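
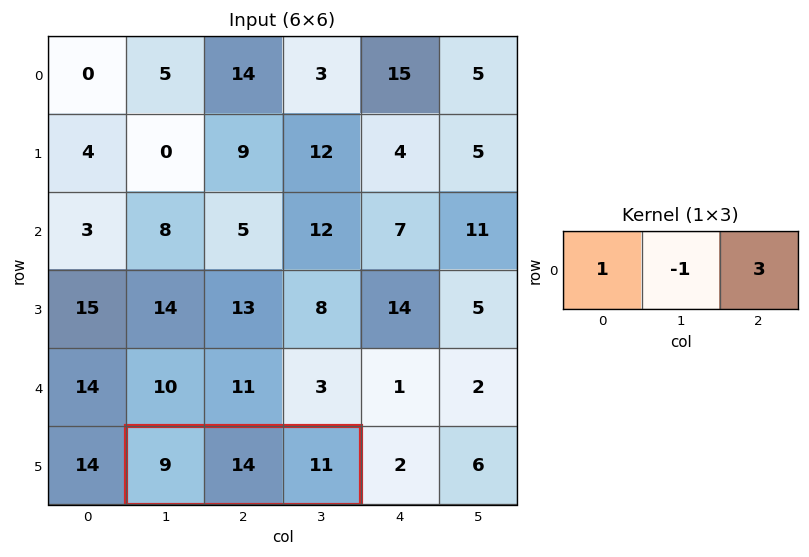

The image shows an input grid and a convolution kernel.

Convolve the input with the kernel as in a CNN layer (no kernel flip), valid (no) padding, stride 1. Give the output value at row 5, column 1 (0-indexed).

The receptive field on the input at this output position is [9 14 11]. Elementwise product with the kernel and sum: 9·1 + 14·-1 + 11·3.

28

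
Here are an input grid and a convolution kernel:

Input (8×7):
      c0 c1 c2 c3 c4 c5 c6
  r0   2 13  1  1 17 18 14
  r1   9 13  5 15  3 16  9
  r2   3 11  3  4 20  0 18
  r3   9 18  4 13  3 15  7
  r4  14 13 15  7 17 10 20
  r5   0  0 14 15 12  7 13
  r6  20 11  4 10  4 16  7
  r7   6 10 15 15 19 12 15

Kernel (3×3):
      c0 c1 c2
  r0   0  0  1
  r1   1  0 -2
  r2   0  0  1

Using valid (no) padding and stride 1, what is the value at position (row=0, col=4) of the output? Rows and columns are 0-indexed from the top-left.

17

The receptive field on the input at this output position is [17 18 14 / 3 16 9 / 20 0 18]. Elementwise product with the kernel and sum: 14·1 + 3·1 + 9·-2 + 18·1.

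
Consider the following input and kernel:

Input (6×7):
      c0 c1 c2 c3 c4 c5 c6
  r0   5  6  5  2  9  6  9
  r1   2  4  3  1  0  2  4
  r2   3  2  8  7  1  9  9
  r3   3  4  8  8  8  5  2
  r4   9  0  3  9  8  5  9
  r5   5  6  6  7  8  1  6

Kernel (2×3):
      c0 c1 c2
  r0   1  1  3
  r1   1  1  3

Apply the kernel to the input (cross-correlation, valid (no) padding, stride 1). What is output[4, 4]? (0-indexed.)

The receptive field on the input at this output position is [8 5 9 / 8 1 6]. Elementwise product with the kernel and sum: 8·1 + 5·1 + 9·3 + 8·1 + 1·1 + 6·3.

67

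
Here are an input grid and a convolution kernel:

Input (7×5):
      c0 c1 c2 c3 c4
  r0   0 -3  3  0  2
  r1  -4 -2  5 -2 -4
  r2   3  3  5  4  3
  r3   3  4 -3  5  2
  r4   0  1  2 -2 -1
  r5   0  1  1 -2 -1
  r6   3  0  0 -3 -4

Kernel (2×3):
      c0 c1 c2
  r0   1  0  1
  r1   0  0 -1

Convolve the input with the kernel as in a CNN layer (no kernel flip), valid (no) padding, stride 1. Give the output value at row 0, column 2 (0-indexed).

The receptive field on the input at this output position is [3 0 2 / 5 -2 -4]. Elementwise product with the kernel and sum: 3·1 + 2·1 + -4·-1.

9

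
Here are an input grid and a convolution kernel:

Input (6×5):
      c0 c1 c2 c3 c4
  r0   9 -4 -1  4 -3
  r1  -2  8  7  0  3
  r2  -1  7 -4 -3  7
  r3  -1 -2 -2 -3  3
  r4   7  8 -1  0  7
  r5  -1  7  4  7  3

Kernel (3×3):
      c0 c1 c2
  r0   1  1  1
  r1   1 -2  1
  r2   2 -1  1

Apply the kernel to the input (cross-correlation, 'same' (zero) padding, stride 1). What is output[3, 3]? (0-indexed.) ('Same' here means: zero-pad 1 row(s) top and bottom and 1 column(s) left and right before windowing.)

12

The receptive field on the zero-padded input at this output position is [-4 -3 7 / -2 -3 3 / -1 0 7]. Elementwise product with the kernel and sum: -4·1 + -3·1 + 7·1 + -2·1 + -3·-2 + 3·1 + -1·2 + 0·-1 + 7·1.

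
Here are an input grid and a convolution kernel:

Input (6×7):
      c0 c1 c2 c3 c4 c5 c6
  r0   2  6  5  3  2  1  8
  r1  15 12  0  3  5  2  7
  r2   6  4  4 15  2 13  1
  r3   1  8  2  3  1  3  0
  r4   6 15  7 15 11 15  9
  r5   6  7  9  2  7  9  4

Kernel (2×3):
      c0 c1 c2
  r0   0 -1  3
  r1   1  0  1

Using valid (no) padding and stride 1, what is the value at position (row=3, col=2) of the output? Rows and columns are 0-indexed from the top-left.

The receptive field on the input at this output position is [2 3 1 / 7 15 11]. Elementwise product with the kernel and sum: 3·-1 + 1·3 + 7·1 + 11·1.

18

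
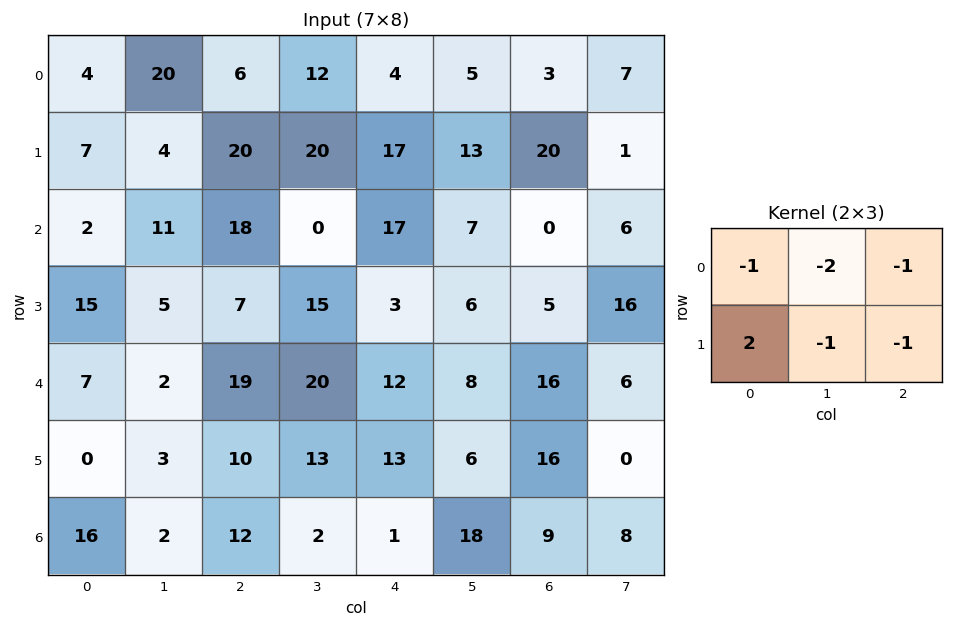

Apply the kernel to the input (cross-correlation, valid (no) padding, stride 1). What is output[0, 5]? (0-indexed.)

The receptive field on the input at this output position is [5 3 7 / 13 20 1]. Elementwise product with the kernel and sum: 5·-1 + 3·-2 + 7·-1 + 13·2 + 20·-1 + 1·-1.

-13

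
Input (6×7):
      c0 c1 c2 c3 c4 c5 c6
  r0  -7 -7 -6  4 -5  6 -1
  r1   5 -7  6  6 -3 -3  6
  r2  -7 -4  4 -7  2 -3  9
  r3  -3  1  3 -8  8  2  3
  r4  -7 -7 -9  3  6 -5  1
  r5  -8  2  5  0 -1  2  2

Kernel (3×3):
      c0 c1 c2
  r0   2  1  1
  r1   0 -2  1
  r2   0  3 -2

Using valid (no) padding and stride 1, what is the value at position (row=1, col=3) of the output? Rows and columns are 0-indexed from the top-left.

The receptive field on the input at this output position is [6 -3 -3 / -7 2 -3 / -8 8 2]. Elementwise product with the kernel and sum: 6·2 + -3·1 + -3·1 + 2·-2 + -3·1 + 8·3 + 2·-2.

19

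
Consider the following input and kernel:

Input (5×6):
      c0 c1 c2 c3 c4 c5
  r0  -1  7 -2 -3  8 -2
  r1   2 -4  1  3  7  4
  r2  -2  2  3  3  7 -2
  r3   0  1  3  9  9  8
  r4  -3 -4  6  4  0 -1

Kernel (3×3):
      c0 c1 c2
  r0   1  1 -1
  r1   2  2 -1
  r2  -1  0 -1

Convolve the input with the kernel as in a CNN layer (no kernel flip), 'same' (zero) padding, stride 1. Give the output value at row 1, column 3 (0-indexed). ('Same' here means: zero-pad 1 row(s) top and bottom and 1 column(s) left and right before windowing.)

-22

The receptive field on the zero-padded input at this output position is [-2 -3 8 / 1 3 7 / 3 3 7]. Elementwise product with the kernel and sum: -2·1 + -3·1 + 8·-1 + 1·2 + 3·2 + 7·-1 + 3·-1 + 7·-1.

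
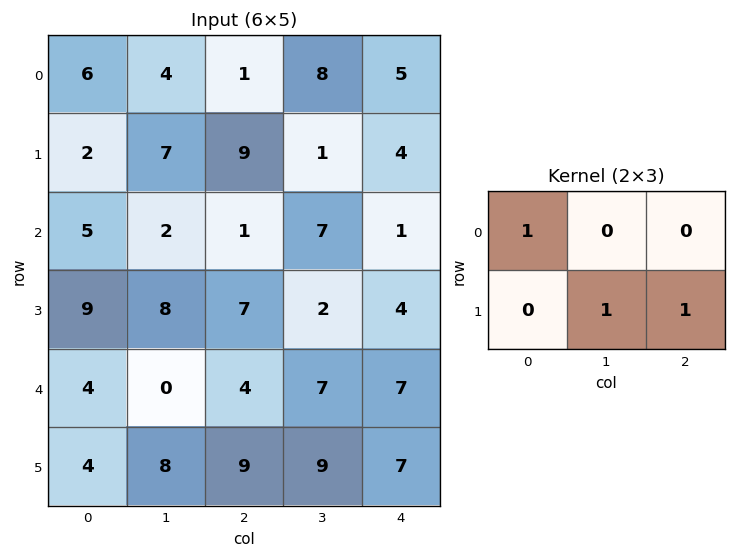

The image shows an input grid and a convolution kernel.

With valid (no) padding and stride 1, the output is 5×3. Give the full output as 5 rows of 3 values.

Output[0,0]: The receptive field on the input at this output position is [6 4 1 / 2 7 9]. Elementwise product with the kernel and sum: 6·1 + 7·1 + 9·1.
Output[0,1]: The receptive field on the input at this output position is [4 1 8 / 7 9 1]. Elementwise product with the kernel and sum: 4·1 + 9·1 + 1·1.

22 14 6
5 15 17
20 11 7
13 19 21
21 18 20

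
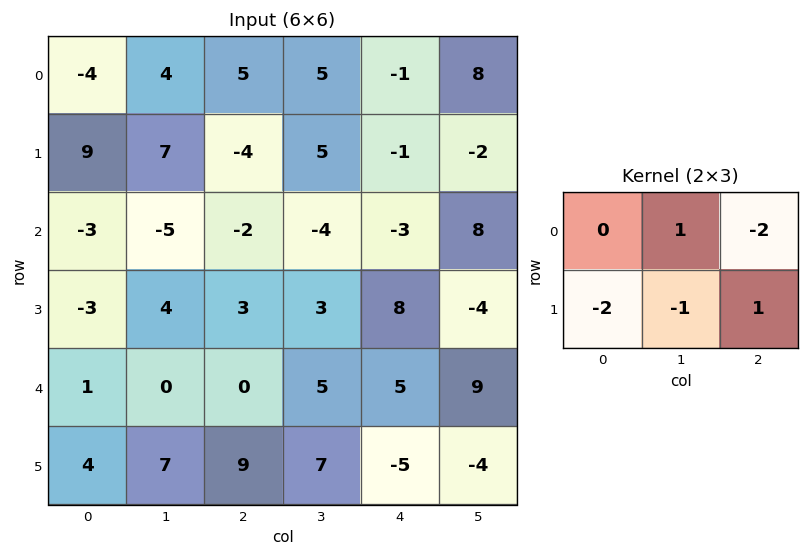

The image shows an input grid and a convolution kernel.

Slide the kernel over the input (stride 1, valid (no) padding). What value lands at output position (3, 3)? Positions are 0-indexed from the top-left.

The receptive field on the input at this output position is [3 8 -4 / 5 5 9]. Elementwise product with the kernel and sum: 8·1 + -4·-2 + 5·-2 + 5·-1 + 9·1.

10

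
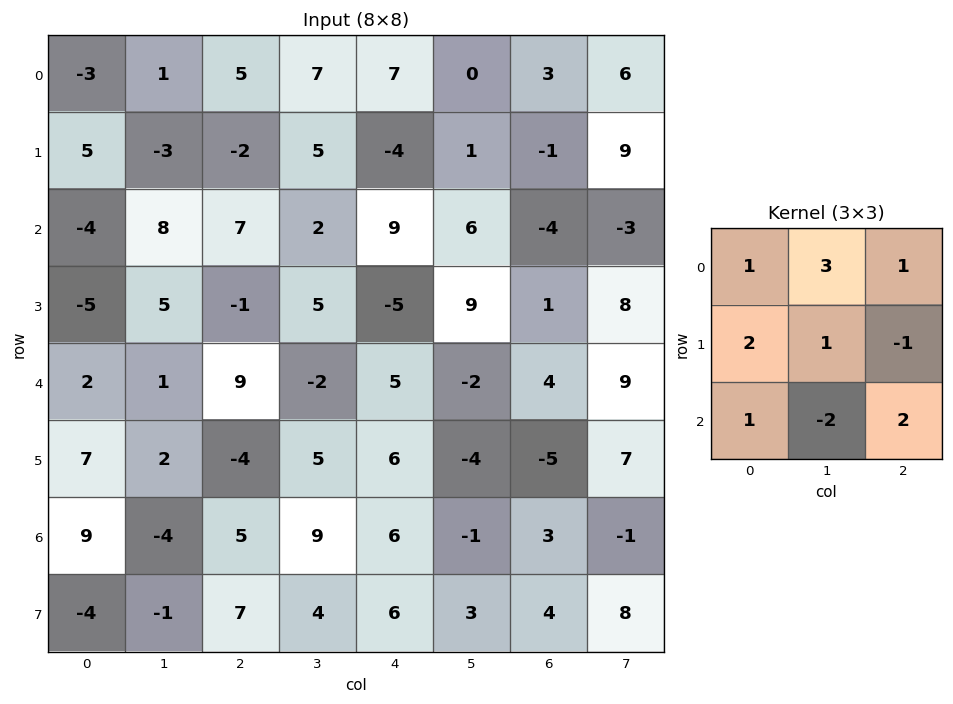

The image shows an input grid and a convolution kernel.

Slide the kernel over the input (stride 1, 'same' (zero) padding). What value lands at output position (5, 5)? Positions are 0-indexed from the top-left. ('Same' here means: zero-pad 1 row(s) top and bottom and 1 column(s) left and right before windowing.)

30

The receptive field on the zero-padded input at this output position is [5 -2 4 / 6 -4 -5 / 6 -1 3]. Elementwise product with the kernel and sum: 5·1 + -2·3 + 4·1 + 6·2 + -4·1 + -5·-1 + 6·1 + -1·-2 + 3·2.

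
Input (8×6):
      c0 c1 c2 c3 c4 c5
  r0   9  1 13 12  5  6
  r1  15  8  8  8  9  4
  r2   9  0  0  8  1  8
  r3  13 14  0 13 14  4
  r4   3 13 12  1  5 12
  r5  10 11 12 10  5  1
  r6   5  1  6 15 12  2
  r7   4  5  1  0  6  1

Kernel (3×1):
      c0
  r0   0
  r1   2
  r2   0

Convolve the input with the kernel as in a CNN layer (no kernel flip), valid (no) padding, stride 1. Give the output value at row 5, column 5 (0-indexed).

The receptive field on the input at this output position is [1 / 2 / 1]. Elementwise product with the kernel and sum: 2·2.

4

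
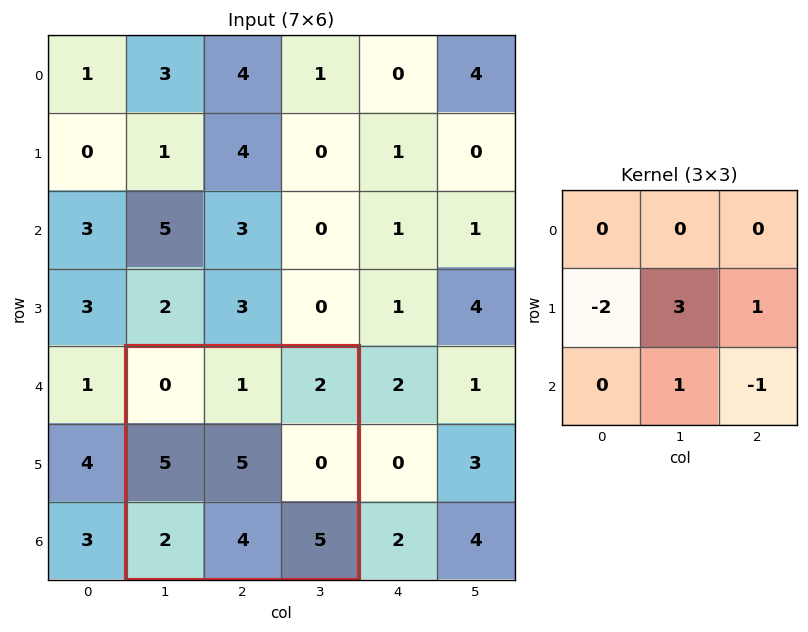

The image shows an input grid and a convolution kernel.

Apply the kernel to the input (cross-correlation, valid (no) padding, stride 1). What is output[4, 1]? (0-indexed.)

4

The receptive field on the input at this output position is [0 1 2 / 5 5 0 / 2 4 5]. Elementwise product with the kernel and sum: 5·-2 + 5·3 + 0·1 + 4·1 + 5·-1.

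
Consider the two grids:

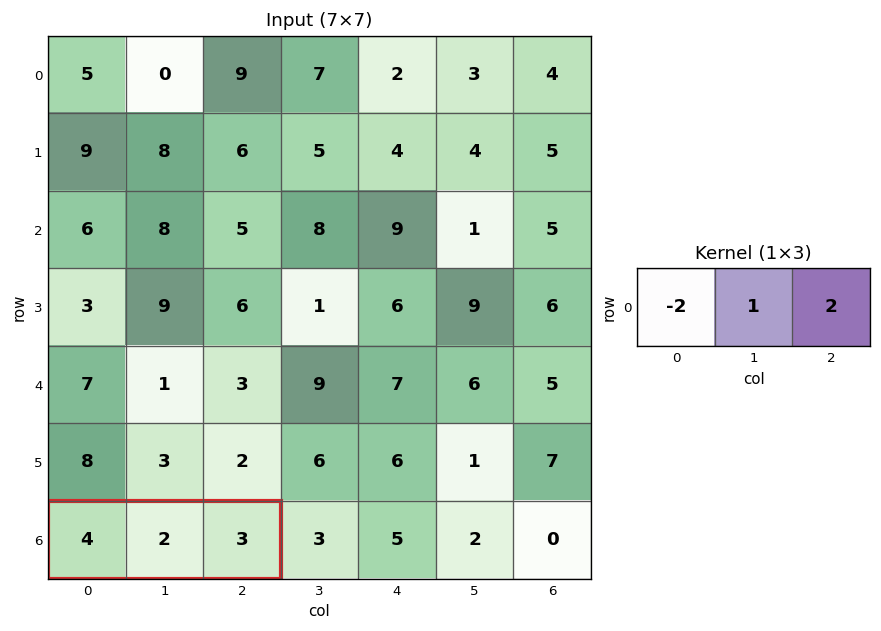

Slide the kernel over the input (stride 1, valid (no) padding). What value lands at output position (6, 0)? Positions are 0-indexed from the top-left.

0

The receptive field on the input at this output position is [4 2 3]. Elementwise product with the kernel and sum: 4·-2 + 2·1 + 3·2.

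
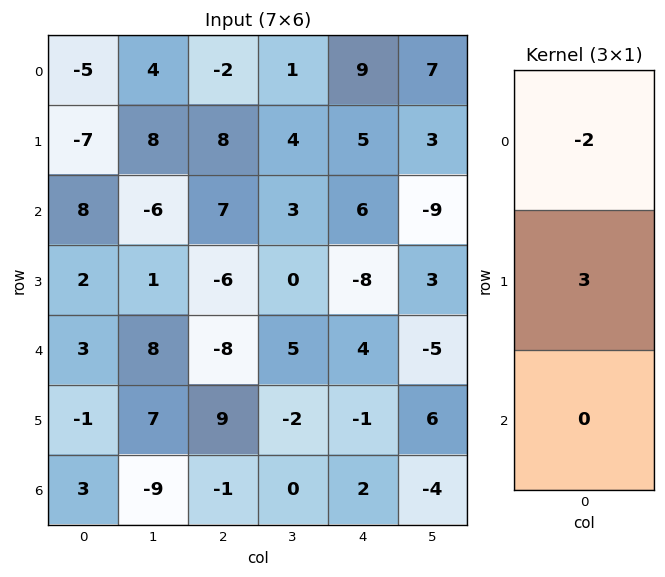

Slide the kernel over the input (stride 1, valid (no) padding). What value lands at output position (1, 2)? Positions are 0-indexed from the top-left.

5

The receptive field on the input at this output position is [8 / 7 / -6]. Elementwise product with the kernel and sum: 8·-2 + 7·3.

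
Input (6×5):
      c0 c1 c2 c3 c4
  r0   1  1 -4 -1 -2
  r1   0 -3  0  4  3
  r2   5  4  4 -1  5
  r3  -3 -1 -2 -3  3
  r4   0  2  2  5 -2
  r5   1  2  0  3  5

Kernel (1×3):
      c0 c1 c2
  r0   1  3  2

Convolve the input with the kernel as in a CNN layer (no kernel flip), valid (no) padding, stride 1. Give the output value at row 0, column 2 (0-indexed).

-11

The receptive field on the input at this output position is [-4 -1 -2]. Elementwise product with the kernel and sum: -4·1 + -1·3 + -2·2.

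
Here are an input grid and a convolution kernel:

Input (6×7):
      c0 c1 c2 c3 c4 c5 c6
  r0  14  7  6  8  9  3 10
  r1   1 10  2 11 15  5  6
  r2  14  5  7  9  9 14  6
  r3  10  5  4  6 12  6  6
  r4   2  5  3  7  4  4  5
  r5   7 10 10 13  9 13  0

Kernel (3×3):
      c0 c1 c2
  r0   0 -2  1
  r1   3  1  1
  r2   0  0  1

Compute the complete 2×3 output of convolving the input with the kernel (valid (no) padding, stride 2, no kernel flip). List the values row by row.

Output[0,0]: The receptive field on the input at this output position is [14 7 6 / 1 10 2 / 14 5 7]. Elementwise product with the kernel and sum: 7·-2 + 6·1 + 1·3 + 10·1 + 2·1 + 7·1.

14 34 66
39 25 31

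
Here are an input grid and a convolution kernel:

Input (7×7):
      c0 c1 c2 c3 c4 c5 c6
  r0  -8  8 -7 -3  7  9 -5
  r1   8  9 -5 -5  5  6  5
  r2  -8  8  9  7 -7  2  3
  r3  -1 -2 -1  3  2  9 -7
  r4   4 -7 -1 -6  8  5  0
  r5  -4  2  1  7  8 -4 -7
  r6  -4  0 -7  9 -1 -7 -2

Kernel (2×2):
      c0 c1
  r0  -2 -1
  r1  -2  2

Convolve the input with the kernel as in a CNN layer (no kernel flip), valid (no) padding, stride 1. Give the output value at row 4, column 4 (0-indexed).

-45

The receptive field on the input at this output position is [8 5 / 8 -4]. Elementwise product with the kernel and sum: 8·-2 + 5·-1 + 8·-2 + -4·2.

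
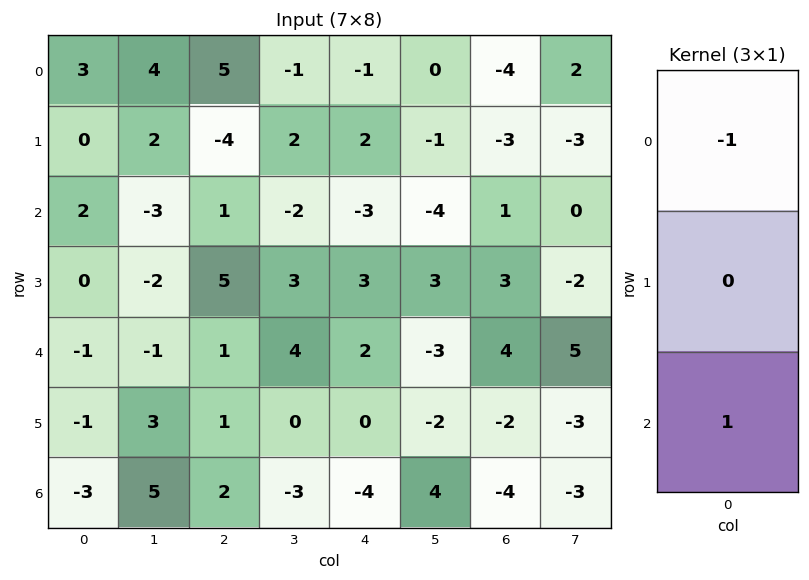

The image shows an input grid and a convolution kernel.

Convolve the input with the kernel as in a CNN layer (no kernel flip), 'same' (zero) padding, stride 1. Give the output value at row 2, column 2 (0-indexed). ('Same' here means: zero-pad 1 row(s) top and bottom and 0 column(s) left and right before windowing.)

9

The receptive field on the zero-padded input at this output position is [-4 / 1 / 5]. Elementwise product with the kernel and sum: -4·-1 + 5·1.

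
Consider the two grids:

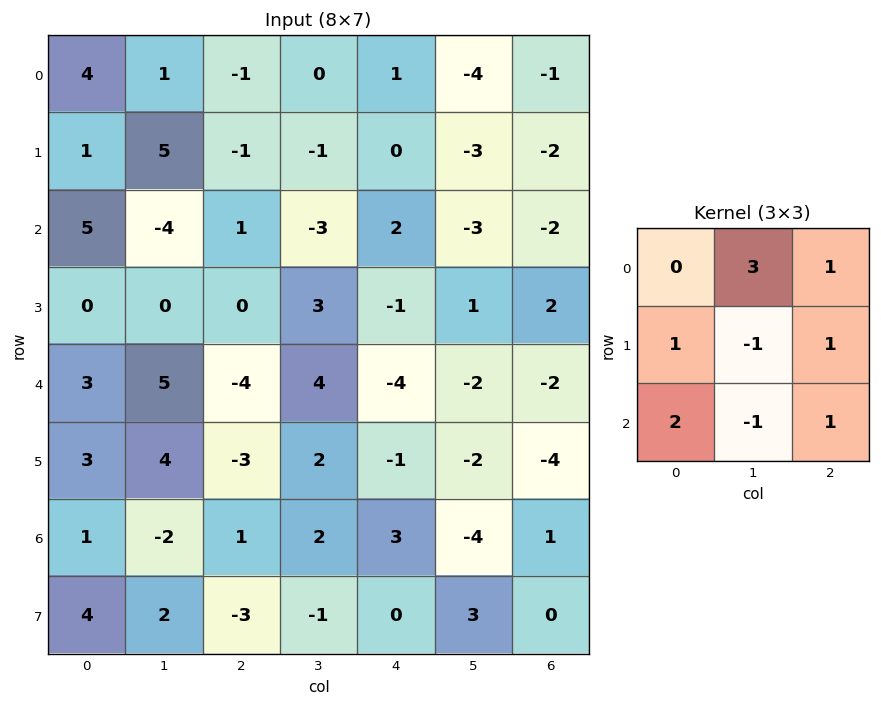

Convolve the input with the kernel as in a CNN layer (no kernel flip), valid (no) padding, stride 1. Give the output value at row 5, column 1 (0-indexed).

-2

The receptive field on the input at this output position is [4 -3 2 / -2 1 2 / 2 -3 -1]. Elementwise product with the kernel and sum: -3·3 + 2·1 + -2·1 + 1·-1 + 2·1 + 2·2 + -3·-1 + -1·1.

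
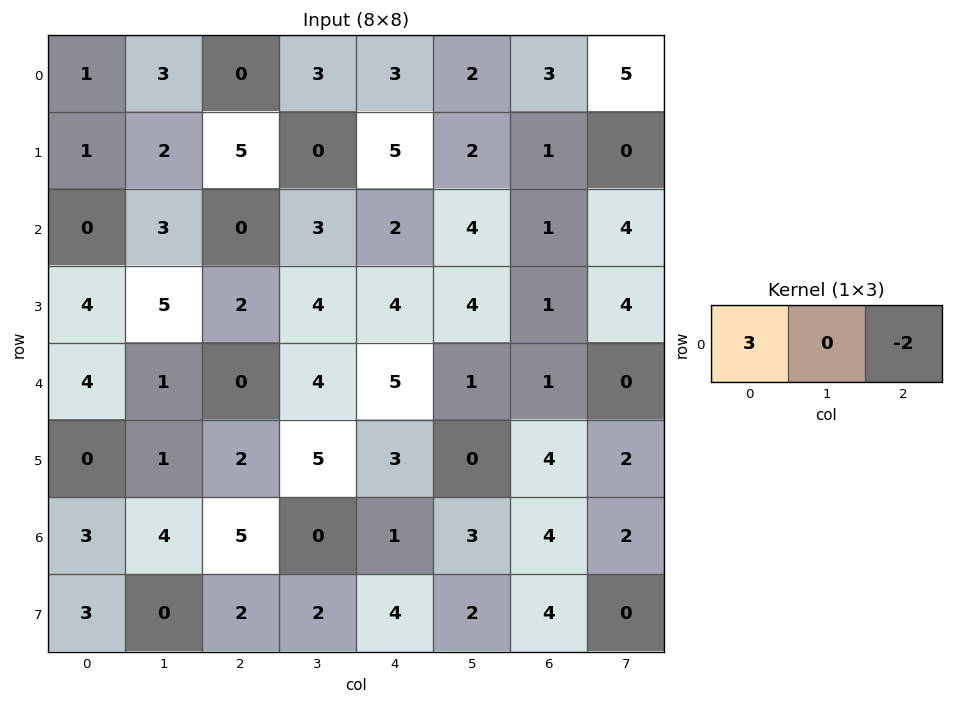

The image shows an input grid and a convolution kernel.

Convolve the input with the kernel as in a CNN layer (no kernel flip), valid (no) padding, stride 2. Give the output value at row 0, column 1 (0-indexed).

The receptive field on the input at this output position is [0 3 3]. Elementwise product with the kernel and sum: 0·3 + 3·-2.

-6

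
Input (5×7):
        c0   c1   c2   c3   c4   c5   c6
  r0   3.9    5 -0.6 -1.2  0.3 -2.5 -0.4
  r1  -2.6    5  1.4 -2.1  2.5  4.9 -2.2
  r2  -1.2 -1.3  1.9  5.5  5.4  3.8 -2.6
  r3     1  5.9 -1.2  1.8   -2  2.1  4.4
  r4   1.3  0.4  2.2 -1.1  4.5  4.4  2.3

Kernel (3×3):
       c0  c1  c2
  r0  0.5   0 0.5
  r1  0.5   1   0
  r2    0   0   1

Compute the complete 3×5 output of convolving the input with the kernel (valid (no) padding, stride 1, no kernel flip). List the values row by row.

Output[0,0]: The receptive field on the input at this output position is [3.9 5 -0.6 / -2.6 5 1.4 / -1.2 -1.3 1.9]. Elementwise product with the kernel and sum: 3.9·0.5 + -0.6·0.5 + -2.6·0.5 + 5·1 + 1.9·1.

7.25 11.3 3.85 3.4 3.5
-3.7 4.5 6.4 11.65 11.05
8.95 2.75 9.35 7.95 4.8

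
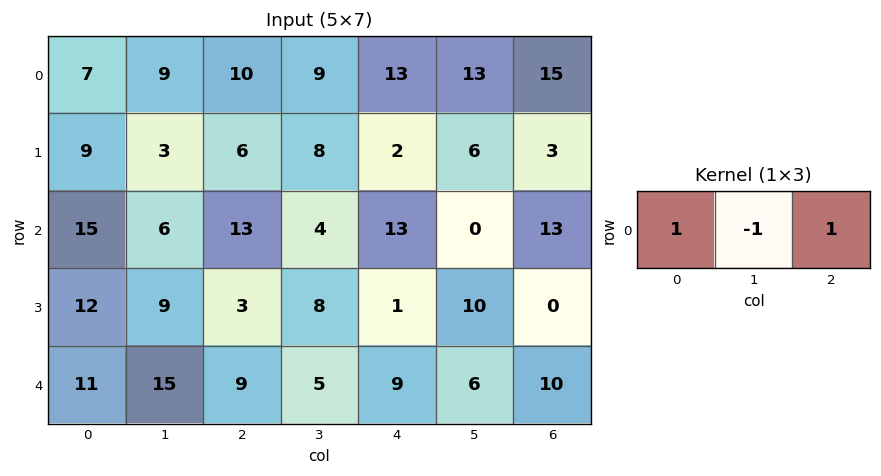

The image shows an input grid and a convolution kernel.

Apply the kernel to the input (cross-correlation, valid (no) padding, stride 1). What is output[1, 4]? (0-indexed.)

The receptive field on the input at this output position is [2 6 3]. Elementwise product with the kernel and sum: 2·1 + 6·-1 + 3·1.

-1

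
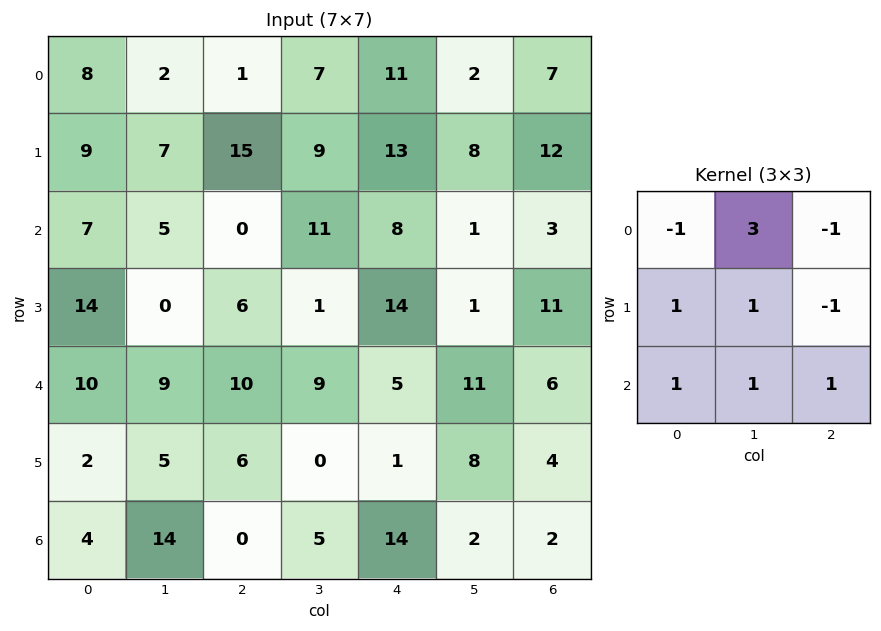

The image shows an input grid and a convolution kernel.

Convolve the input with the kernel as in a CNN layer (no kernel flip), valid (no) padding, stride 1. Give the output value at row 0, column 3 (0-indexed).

58

The receptive field on the input at this output position is [7 11 2 / 9 13 8 / 11 8 1]. Elementwise product with the kernel and sum: 7·-1 + 11·3 + 2·-1 + 9·1 + 13·1 + 8·-1 + 11·1 + 8·1 + 1·1.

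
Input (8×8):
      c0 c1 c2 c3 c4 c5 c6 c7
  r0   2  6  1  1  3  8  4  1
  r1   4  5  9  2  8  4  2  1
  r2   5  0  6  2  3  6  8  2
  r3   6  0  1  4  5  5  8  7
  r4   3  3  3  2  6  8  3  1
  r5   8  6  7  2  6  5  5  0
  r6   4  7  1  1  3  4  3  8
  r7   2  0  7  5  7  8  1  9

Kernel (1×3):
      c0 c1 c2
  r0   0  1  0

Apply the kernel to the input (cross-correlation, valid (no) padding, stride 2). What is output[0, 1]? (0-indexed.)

The receptive field on the input at this output position is [1 1 3]. Elementwise product with the kernel and sum: 1·1.

1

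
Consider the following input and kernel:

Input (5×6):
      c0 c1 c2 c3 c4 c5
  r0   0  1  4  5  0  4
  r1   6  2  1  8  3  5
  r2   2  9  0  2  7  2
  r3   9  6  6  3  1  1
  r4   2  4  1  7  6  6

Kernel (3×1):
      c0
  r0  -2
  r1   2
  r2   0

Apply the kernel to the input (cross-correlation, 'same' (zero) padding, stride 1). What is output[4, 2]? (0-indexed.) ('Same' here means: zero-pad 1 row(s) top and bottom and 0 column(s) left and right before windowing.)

-10

The receptive field on the zero-padded input at this output position is [6 / 1 / 0]. Elementwise product with the kernel and sum: 6·-2 + 1·2.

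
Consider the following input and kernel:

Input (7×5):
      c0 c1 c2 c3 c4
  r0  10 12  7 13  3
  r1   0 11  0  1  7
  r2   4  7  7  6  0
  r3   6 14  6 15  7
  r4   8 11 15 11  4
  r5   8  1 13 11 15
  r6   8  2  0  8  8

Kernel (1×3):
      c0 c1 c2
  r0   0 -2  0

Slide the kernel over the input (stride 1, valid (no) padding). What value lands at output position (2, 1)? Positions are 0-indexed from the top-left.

-14

The receptive field on the input at this output position is [7 7 6]. Elementwise product with the kernel and sum: 7·-2.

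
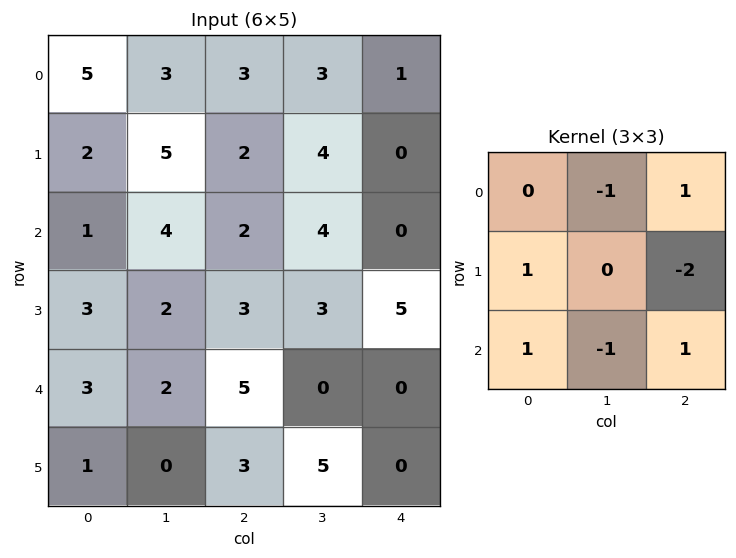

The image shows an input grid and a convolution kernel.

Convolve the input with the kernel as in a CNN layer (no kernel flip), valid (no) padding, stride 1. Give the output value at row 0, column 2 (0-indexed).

-2

The receptive field on the input at this output position is [3 3 1 / 2 4 0 / 2 4 0]. Elementwise product with the kernel and sum: 3·-1 + 1·1 + 2·1 + 0·-2 + 2·1 + 4·-1 + 0·1.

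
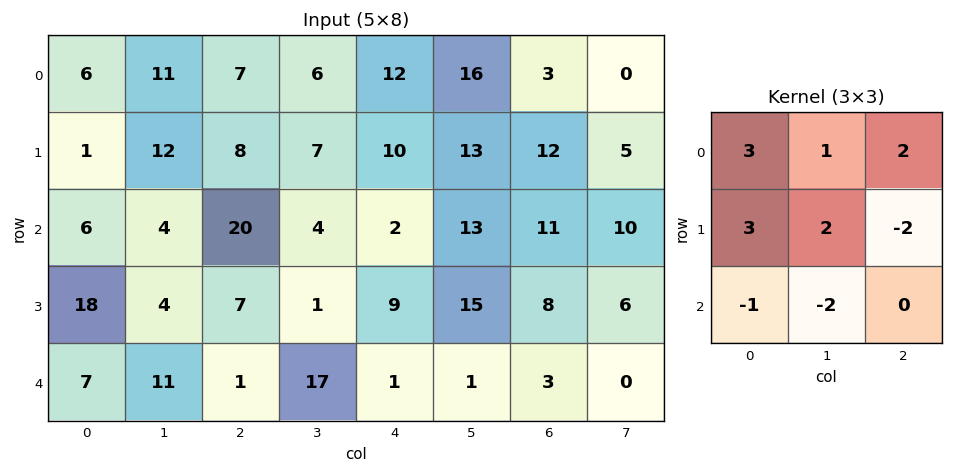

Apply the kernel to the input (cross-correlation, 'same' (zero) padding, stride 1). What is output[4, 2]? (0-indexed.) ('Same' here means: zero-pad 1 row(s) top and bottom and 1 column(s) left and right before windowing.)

The receptive field on the zero-padded input at this output position is [4 7 1 / 11 1 17 / 0 0 0]. Elementwise product with the kernel and sum: 4·3 + 7·1 + 1·2 + 11·3 + 1·2 + 17·-2 + 0·-1 + 0·-2.

22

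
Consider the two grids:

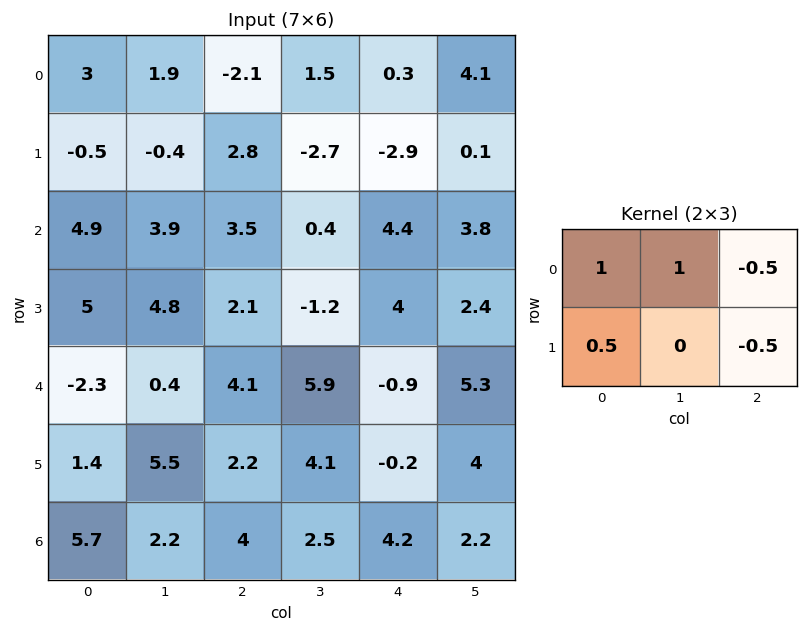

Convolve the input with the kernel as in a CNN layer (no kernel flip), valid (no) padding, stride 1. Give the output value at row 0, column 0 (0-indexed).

4.3

The receptive field on the input at this output position is [3 1.9 -2.1 / -0.5 -0.4 2.8]. Elementwise product with the kernel and sum: 3·1 + 1.9·1 + -2.1·-0.5 + -0.5·0.5 + 2.8·-0.5.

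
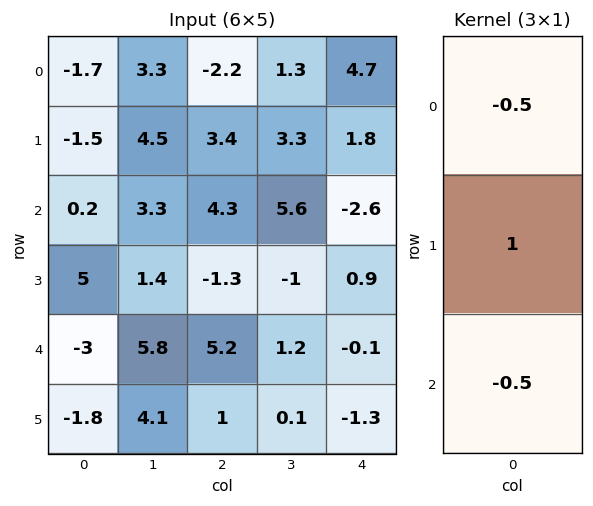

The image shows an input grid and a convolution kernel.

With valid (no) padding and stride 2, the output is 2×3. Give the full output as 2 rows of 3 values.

-0.75 2.35 0.75
6.4 -6.05 2.25

Output[0,0]: The receptive field on the input at this output position is [-1.7 / -1.5 / 0.2]. Elementwise product with the kernel and sum: -1.7·-0.5 + -1.5·1 + 0.2·-0.5.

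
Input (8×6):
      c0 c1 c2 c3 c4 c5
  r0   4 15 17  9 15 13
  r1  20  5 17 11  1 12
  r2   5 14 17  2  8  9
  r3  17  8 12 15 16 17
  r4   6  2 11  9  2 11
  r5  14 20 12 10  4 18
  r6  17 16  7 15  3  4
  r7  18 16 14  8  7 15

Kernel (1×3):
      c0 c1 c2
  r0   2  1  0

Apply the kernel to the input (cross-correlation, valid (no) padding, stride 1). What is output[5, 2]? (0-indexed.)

The receptive field on the input at this output position is [12 10 4]. Elementwise product with the kernel and sum: 12·2 + 10·1.

34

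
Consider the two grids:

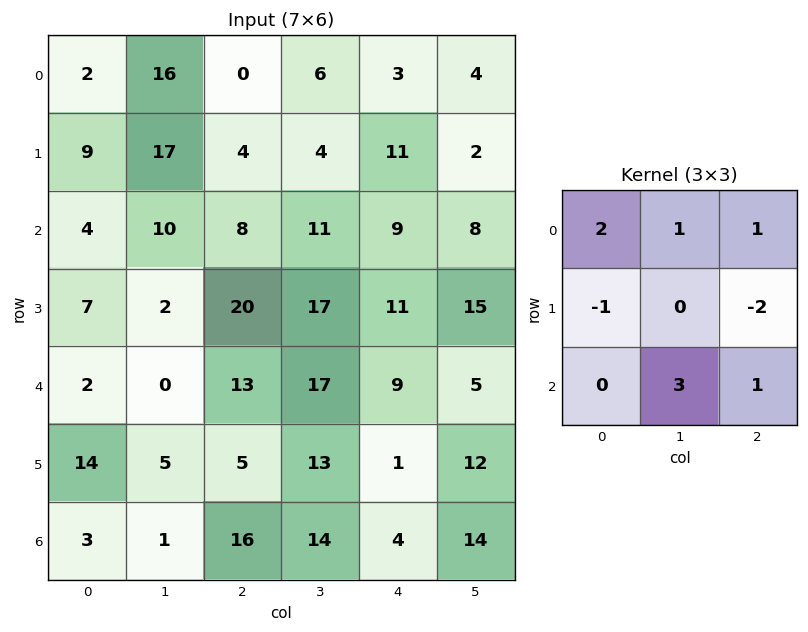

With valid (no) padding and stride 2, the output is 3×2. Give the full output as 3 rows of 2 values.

Output[0,0]: The receptive field on the input at this output position is [2 16 0 / 9 17 4 / 4 10 8]. Elementwise product with the kernel and sum: 2·2 + 16·1 + 0·1 + 9·-1 + 4·-2 + 10·3 + 8·1.
Output[0,1]: The receptive field on the input at this output position is [0 6 3 / 4 4 11 / 8 11 9]. Elementwise product with the kernel and sum: 0·2 + 6·1 + 3·1 + 4·-1 + 11·-2 + 11·3 + 9·1.

41 25
-8 54
12 91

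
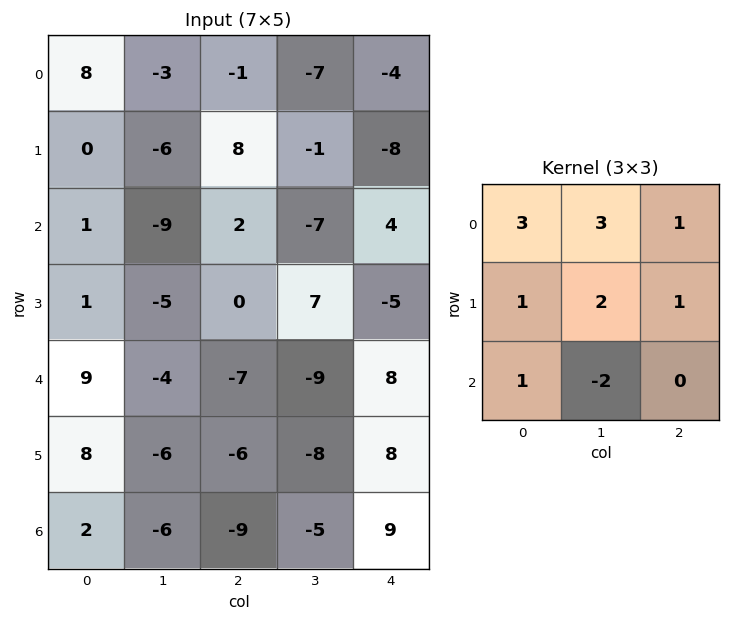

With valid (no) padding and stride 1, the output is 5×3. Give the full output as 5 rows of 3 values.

29 -23 -14
-14 -12 -9
-14 -16 9
2 -29 9
12 -56 -53

Output[0,0]: The receptive field on the input at this output position is [8 -3 -1 / 0 -6 8 / 1 -9 2]. Elementwise product with the kernel and sum: 8·3 + -3·3 + -1·1 + 0·1 + -6·2 + 8·1 + 1·1 + -9·-2.
Output[0,1]: The receptive field on the input at this output position is [-3 -1 -7 / -6 8 -1 / -9 2 -7]. Elementwise product with the kernel and sum: -3·3 + -1·3 + -7·1 + -6·1 + 8·2 + -1·1 + -9·1 + 2·-2.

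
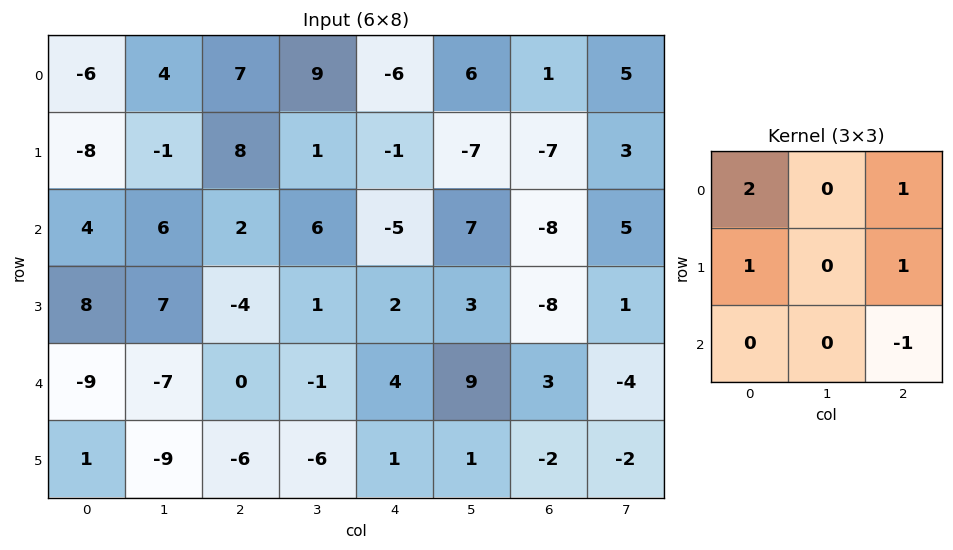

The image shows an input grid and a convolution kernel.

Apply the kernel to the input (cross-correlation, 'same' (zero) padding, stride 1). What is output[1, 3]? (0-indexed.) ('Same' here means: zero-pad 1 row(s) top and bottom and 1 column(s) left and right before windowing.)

The receptive field on the zero-padded input at this output position is [7 9 -6 / 8 1 -1 / 2 6 -5]. Elementwise product with the kernel and sum: 7·2 + -6·1 + 8·1 + -1·1 + -5·-1.

20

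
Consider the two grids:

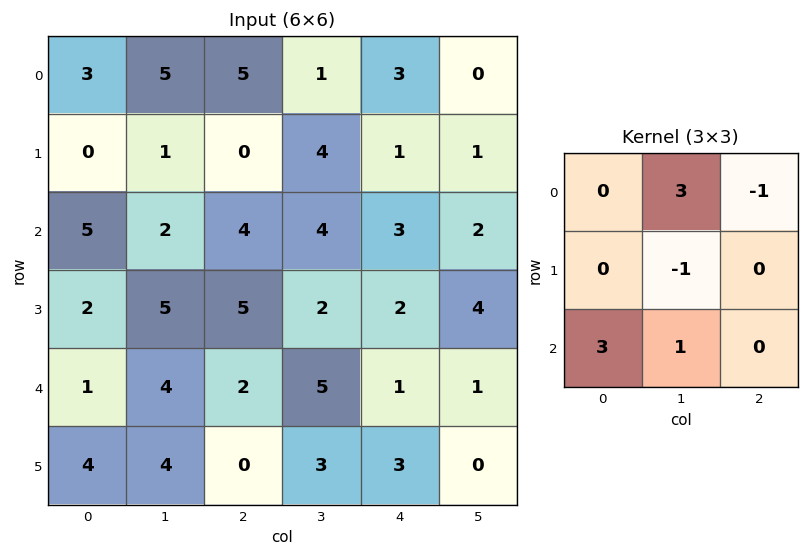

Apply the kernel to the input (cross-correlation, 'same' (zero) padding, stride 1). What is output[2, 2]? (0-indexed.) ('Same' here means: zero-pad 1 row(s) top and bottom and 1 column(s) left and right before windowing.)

The receptive field on the zero-padded input at this output position is [1 0 4 / 2 4 4 / 5 5 2]. Elementwise product with the kernel and sum: 0·3 + 4·-1 + 4·-1 + 5·3 + 5·1.

12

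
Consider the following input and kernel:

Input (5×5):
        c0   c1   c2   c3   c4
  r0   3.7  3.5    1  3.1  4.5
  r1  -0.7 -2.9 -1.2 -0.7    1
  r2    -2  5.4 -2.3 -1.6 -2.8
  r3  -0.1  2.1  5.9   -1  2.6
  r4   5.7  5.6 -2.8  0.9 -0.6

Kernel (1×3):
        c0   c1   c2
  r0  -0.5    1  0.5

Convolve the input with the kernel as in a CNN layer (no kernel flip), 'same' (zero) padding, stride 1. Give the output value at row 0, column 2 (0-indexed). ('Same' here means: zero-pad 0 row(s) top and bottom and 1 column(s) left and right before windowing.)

The receptive field on the zero-padded input at this output position is [3.5 1 3.1]. Elementwise product with the kernel and sum: 3.5·-0.5 + 1·1 + 3.1·0.5.

0.8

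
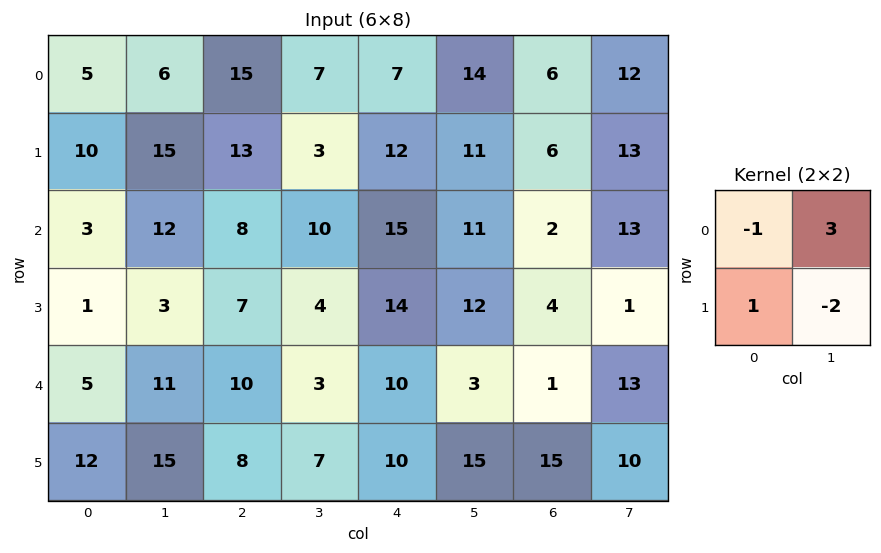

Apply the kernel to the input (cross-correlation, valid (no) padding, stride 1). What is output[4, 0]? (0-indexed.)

10

The receptive field on the input at this output position is [5 11 / 12 15]. Elementwise product with the kernel and sum: 5·-1 + 11·3 + 12·1 + 15·-2.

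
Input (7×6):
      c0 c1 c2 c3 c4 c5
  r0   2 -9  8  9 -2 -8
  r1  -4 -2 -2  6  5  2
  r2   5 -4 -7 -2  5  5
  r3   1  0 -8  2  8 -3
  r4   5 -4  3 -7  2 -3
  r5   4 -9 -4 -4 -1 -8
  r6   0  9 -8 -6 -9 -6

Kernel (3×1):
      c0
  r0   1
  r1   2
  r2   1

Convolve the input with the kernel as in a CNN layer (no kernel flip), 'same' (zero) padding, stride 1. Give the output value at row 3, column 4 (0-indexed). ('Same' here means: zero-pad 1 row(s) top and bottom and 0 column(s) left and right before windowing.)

23

The receptive field on the zero-padded input at this output position is [5 / 8 / 2]. Elementwise product with the kernel and sum: 5·1 + 8·2 + 2·1.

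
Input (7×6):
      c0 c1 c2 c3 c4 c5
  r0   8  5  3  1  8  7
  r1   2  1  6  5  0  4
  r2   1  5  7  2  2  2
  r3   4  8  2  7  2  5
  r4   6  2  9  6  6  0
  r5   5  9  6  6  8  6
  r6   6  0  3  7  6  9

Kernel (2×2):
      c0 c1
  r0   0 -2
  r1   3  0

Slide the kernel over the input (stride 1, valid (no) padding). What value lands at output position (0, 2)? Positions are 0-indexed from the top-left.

The receptive field on the input at this output position is [3 1 / 6 5]. Elementwise product with the kernel and sum: 1·-2 + 6·3.

16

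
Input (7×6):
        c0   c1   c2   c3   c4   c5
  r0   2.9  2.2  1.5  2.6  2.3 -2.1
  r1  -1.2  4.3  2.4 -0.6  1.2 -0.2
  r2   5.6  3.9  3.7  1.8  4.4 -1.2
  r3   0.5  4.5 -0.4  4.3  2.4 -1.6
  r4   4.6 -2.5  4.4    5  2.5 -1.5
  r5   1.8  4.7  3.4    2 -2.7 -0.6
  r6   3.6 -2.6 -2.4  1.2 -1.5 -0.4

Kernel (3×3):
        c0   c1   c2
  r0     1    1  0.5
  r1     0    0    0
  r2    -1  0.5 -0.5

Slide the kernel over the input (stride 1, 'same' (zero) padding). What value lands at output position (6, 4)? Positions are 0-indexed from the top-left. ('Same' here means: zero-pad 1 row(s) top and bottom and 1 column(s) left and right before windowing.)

The receptive field on the zero-padded input at this output position is [2 -2.7 -0.6 / 1.2 -1.5 -0.4 / 0 0 0]. Elementwise product with the kernel and sum: 2·1 + -2.7·1 + -0.6·0.5 + 0·-1 + 0·0.5 + 0·-0.5.

-1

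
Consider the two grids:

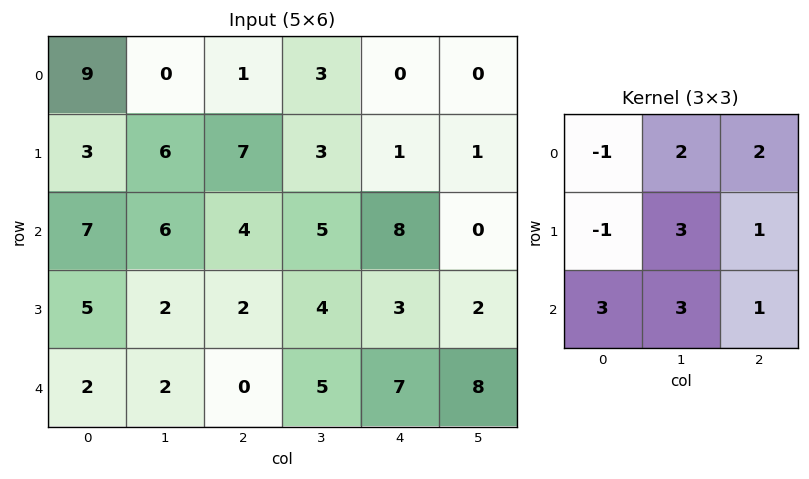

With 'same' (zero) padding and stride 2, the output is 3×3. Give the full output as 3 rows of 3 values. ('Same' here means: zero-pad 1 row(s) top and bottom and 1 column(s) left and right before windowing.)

Output[0,0]: The receptive field on the zero-padded input at this output position is [0 0 0 / 0 9 0 / 0 3 6]. Elementwise product with the kernel and sum: 0·-1 + 0·2 + 0·2 + 0·-1 + 9·3 + 0·1 + 0·3 + 3·3 + 6·1.
Output[0,1]: The receptive field on the zero-padded input at this output position is [0 0 0 / 0 1 3 / 6 7 3]. Elementwise product with the kernel and sum: 0·-1 + 0·2 + 0·2 + 0·-1 + 1·3 + 3·1 + 6·3 + 7·3 + 3·1.

42 48 10
62 41 43
22 13 30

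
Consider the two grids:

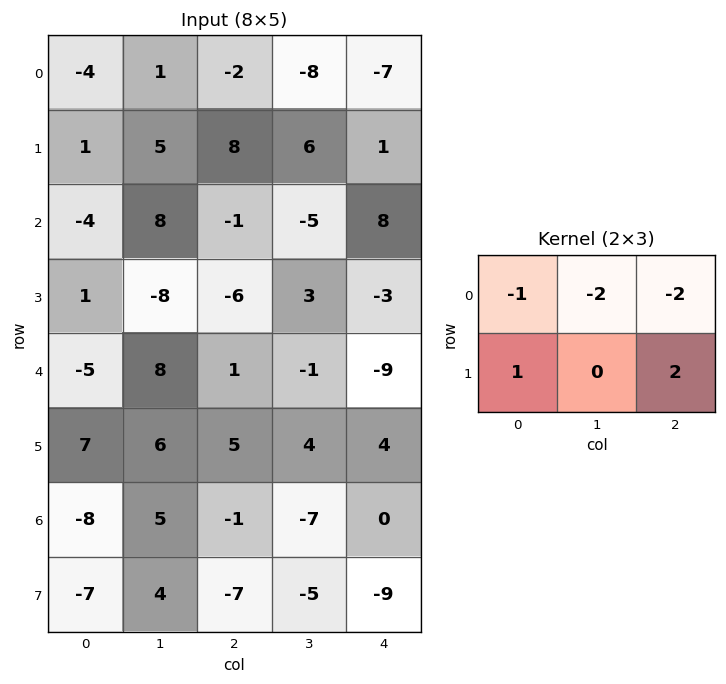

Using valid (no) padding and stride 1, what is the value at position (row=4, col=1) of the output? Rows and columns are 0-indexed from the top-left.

The receptive field on the input at this output position is [8 1 -1 / 6 5 4]. Elementwise product with the kernel and sum: 8·-1 + 1·-2 + -1·-2 + 6·1 + 4·2.

6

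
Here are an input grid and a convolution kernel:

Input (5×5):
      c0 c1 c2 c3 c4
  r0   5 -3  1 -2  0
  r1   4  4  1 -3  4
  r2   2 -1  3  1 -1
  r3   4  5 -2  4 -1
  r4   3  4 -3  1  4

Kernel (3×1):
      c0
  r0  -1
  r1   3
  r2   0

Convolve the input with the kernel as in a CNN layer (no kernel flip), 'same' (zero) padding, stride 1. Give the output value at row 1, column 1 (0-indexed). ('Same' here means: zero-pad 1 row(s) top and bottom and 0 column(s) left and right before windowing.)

15

The receptive field on the zero-padded input at this output position is [-3 / 4 / -1]. Elementwise product with the kernel and sum: -3·-1 + 4·3.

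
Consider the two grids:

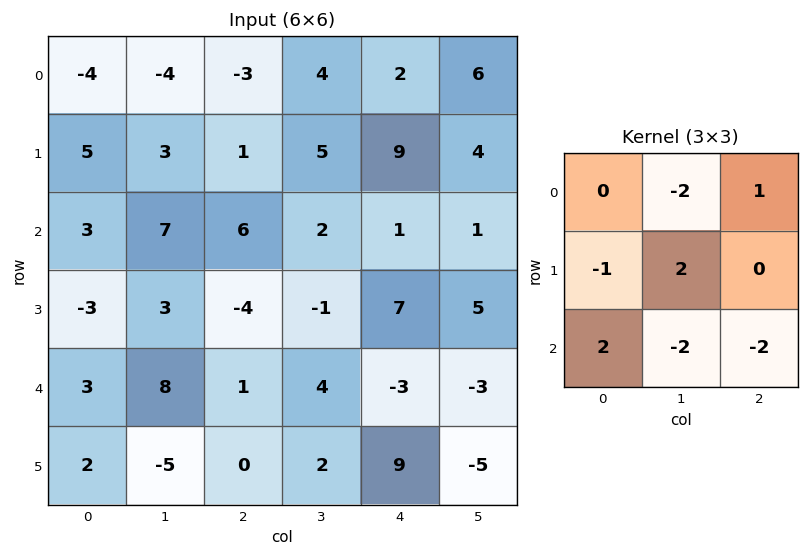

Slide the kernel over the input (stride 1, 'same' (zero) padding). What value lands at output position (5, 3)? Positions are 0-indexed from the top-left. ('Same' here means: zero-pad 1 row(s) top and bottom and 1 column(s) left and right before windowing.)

-7

The receptive field on the zero-padded input at this output position is [1 4 -3 / 0 2 9 / 0 0 0]. Elementwise product with the kernel and sum: 4·-2 + -3·1 + 0·-1 + 2·2 + 0·2 + 0·-2 + 0·-2.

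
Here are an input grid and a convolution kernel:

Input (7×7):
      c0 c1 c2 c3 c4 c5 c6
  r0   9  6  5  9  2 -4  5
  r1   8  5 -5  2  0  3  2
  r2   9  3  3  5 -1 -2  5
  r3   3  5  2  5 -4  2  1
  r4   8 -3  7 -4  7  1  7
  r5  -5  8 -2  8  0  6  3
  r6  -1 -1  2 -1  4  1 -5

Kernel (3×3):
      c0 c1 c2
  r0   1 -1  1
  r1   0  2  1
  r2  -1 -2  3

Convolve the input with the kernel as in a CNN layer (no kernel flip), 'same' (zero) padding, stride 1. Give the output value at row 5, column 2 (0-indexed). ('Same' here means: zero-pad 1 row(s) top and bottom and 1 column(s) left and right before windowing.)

-16

The receptive field on the zero-padded input at this output position is [-3 7 -4 / 8 -2 8 / -1 2 -1]. Elementwise product with the kernel and sum: -3·1 + 7·-1 + -4·1 + -2·2 + 8·1 + -1·-1 + 2·-2 + -1·3.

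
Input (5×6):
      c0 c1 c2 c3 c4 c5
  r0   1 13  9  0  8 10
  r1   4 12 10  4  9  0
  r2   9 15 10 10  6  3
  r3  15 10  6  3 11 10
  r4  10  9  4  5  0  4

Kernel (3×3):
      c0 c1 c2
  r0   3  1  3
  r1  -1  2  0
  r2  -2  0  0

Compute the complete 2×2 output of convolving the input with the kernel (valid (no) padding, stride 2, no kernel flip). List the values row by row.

45 29
57 50

Output[0,0]: The receptive field on the input at this output position is [1 13 9 / 4 12 10 / 9 15 10]. Elementwise product with the kernel and sum: 1·3 + 13·1 + 9·3 + 4·-1 + 12·2 + 9·-2.
Output[0,1]: The receptive field on the input at this output position is [9 0 8 / 10 4 9 / 10 10 6]. Elementwise product with the kernel and sum: 9·3 + 0·1 + 8·3 + 10·-1 + 4·2 + 10·-2.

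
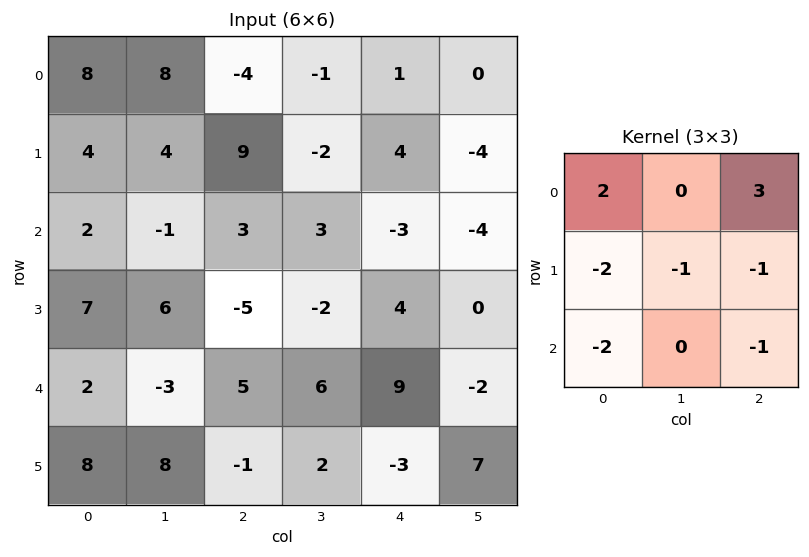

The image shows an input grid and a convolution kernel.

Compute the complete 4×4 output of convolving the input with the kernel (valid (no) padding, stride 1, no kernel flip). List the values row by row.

-24 -3 -28 0
20 -12 30 -11
-11 2 -14 -16
-22 -17 -18 -34

Output[0,0]: The receptive field on the input at this output position is [8 8 -4 / 4 4 9 / 2 -1 3]. Elementwise product with the kernel and sum: 8·2 + -4·3 + 4·-2 + 4·-1 + 9·-1 + 2·-2 + 3·-1.
Output[0,1]: The receptive field on the input at this output position is [8 -4 -1 / 4 9 -2 / -1 3 3]. Elementwise product with the kernel and sum: 8·2 + -1·3 + 4·-2 + 9·-1 + -2·-1 + -1·-2 + 3·-1.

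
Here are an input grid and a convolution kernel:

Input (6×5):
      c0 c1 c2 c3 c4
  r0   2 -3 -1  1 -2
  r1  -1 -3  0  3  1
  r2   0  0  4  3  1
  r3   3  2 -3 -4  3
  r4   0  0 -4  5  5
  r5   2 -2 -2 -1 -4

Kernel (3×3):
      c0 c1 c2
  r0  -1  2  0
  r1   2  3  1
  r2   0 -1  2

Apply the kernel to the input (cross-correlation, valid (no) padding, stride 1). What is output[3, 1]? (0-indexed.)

-15

The receptive field on the input at this output position is [2 -3 -4 / 0 -4 5 / -2 -2 -1]. Elementwise product with the kernel and sum: 2·-1 + -3·2 + 0·2 + -4·3 + 5·1 + -2·-1 + -1·2.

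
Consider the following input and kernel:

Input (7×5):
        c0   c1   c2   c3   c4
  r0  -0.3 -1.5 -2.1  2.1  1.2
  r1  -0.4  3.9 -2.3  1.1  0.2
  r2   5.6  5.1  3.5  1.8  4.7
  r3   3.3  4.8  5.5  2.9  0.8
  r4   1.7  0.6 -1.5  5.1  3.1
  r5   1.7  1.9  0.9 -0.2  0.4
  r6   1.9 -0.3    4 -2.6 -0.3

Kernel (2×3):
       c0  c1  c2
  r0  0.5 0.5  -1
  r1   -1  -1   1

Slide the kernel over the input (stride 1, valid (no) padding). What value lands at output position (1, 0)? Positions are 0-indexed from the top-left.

-3.15

The receptive field on the input at this output position is [-0.4 3.9 -2.3 / 5.6 5.1 3.5]. Elementwise product with the kernel and sum: -0.4·0.5 + 3.9·0.5 + -2.3·-1 + 5.6·-1 + 5.1·-1 + 3.5·1.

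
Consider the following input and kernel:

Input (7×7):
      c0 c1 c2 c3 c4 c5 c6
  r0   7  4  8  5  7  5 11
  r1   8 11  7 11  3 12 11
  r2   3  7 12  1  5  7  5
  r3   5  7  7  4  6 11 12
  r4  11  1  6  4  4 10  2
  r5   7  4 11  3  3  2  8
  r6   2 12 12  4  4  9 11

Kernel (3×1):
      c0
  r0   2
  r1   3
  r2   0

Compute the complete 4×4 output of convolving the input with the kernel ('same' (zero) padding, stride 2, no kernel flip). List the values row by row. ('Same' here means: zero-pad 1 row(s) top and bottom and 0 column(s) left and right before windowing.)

21 24 21 33
25 50 21 37
43 32 24 30
20 58 18 49

Output[0,0]: The receptive field on the zero-padded input at this output position is [0 / 7 / 8]. Elementwise product with the kernel and sum: 0·2 + 7·3.
Output[0,1]: The receptive field on the zero-padded input at this output position is [0 / 8 / 7]. Elementwise product with the kernel and sum: 0·2 + 8·3.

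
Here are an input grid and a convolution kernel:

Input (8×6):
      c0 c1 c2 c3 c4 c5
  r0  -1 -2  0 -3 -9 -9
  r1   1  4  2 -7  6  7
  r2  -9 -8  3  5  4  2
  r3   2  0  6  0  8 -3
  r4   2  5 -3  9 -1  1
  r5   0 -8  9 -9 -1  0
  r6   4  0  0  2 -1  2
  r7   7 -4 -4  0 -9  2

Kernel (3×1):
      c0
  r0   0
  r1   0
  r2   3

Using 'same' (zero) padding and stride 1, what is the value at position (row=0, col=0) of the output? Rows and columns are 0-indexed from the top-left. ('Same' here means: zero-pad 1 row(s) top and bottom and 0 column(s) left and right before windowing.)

The receptive field on the zero-padded input at this output position is [0 / -1 / 1]. Elementwise product with the kernel and sum: 1·3.

3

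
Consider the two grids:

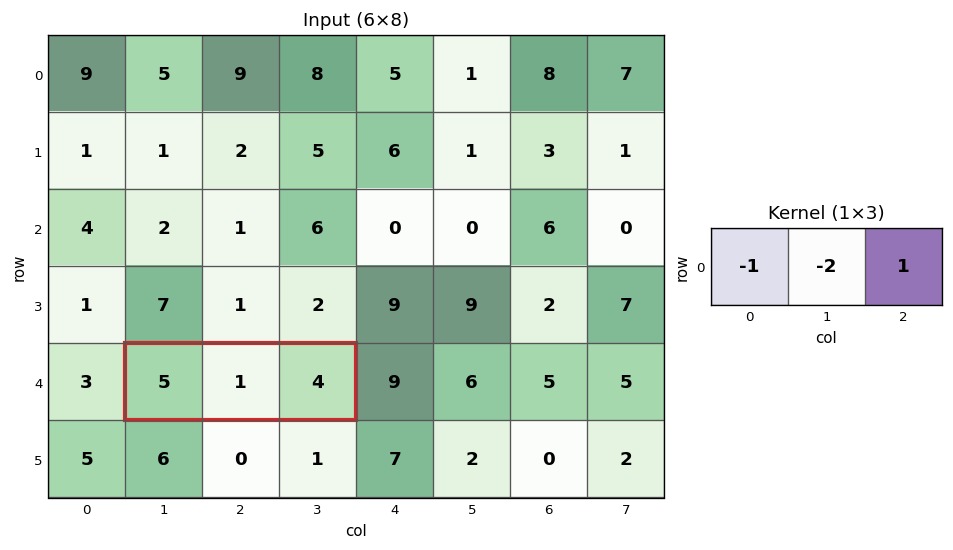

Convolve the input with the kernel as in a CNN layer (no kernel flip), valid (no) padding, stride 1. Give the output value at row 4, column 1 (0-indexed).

The receptive field on the input at this output position is [5 1 4]. Elementwise product with the kernel and sum: 5·-1 + 1·-2 + 4·1.

-3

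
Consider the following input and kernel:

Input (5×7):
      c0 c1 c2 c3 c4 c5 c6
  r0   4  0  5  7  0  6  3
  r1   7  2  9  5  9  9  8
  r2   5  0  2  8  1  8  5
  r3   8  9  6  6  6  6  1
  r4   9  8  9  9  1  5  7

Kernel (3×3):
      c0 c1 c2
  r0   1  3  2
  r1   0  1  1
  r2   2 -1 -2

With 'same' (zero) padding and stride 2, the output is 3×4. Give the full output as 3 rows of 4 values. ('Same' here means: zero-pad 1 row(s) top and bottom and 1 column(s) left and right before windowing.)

Output[0,0]: The receptive field on the zero-padded input at this output position is [0 0 0 / 0 4 0 / 0 7 2]. Elementwise product with the kernel and sum: 0·1 + 0·3 + 0·2 + 4·1 + 0·1 + 0·2 + 7·-1 + 2·-2.
Output[0,1]: The receptive field on the zero-padded input at this output position is [0 0 0 / 0 5 7 / 2 9 5]. Elementwise product with the kernel and sum: 0·1 + 0·3 + 0·2 + 5·1 + 7·1 + 2·2 + 9·-1 + 5·-2.

-7 -3 -11 13
4 49 53 49
59 57 42 16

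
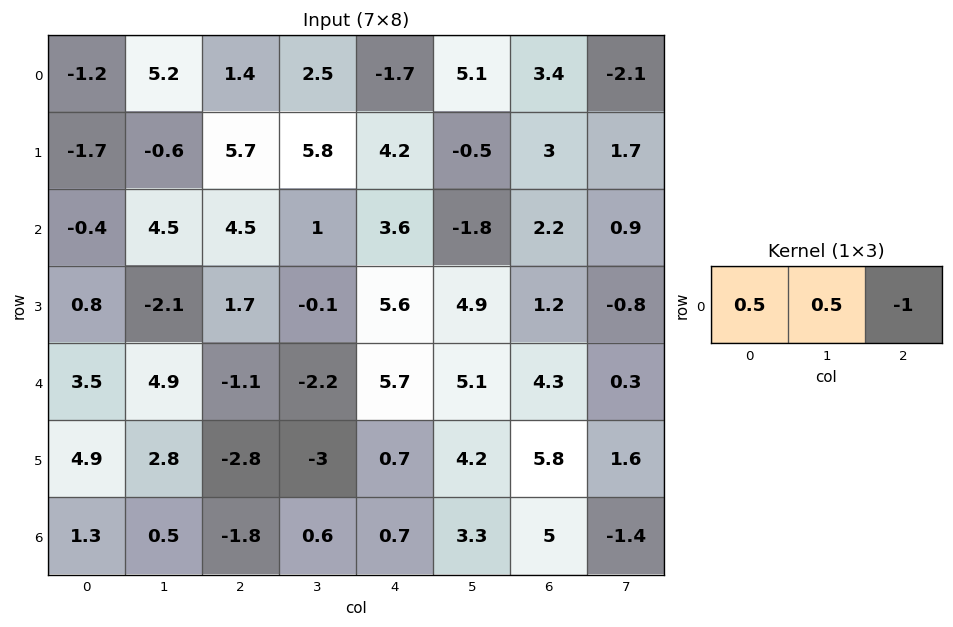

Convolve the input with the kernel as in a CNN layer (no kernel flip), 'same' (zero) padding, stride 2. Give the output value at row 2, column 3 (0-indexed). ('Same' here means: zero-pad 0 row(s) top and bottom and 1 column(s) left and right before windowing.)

The receptive field on the zero-padded input at this output position is [5.1 4.3 0.3]. Elementwise product with the kernel and sum: 5.1·0.5 + 4.3·0.5 + 0.3·-1.

4.4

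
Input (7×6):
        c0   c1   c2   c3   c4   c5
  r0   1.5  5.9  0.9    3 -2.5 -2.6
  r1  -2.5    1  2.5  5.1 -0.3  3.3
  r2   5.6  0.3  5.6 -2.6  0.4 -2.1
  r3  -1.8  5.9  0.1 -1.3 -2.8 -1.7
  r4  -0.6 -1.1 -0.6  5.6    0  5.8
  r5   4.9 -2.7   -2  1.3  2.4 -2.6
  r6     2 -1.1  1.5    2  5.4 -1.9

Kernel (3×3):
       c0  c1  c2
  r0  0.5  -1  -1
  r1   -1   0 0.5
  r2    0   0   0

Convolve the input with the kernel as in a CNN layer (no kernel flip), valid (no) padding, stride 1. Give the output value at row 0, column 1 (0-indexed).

0.6

The receptive field on the input at this output position is [5.9 0.9 3 / 1 2.5 5.1 / 0.3 5.6 -2.6]. Elementwise product with the kernel and sum: 5.9·0.5 + 0.9·-1 + 3·-1 + 1·-1 + 5.1·0.5.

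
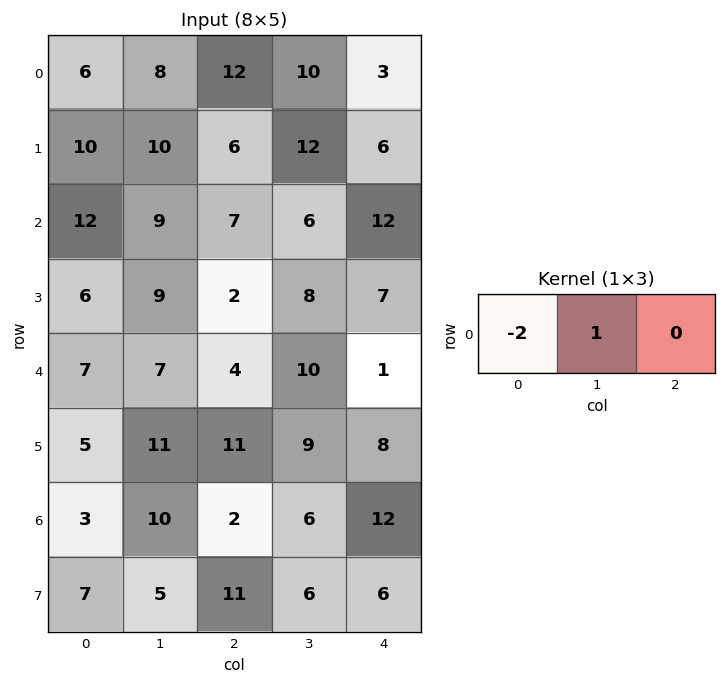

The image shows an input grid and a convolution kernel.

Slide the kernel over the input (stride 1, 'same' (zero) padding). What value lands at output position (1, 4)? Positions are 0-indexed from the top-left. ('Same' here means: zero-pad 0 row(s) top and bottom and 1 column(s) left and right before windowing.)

-18

The receptive field on the zero-padded input at this output position is [12 6 0]. Elementwise product with the kernel and sum: 12·-2 + 6·1.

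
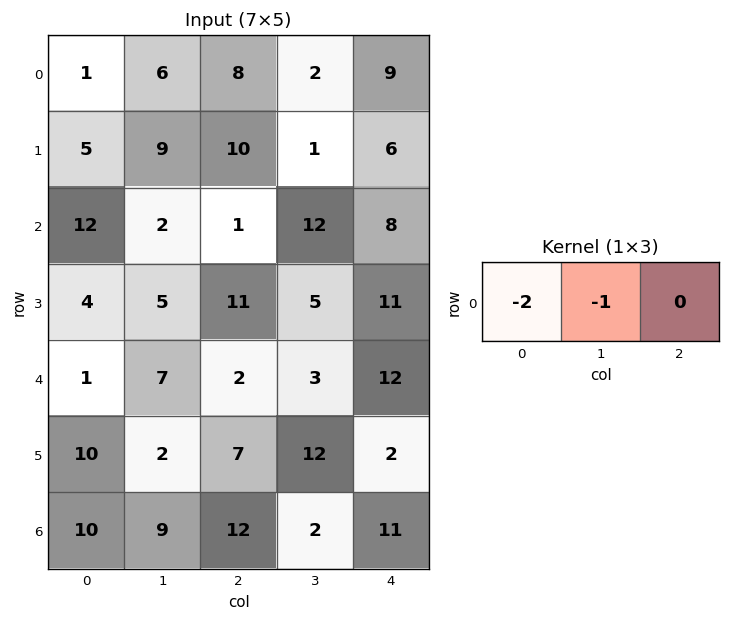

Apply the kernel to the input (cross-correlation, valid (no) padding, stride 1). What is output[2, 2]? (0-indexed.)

The receptive field on the input at this output position is [1 12 8]. Elementwise product with the kernel and sum: 1·-2 + 12·-1.

-14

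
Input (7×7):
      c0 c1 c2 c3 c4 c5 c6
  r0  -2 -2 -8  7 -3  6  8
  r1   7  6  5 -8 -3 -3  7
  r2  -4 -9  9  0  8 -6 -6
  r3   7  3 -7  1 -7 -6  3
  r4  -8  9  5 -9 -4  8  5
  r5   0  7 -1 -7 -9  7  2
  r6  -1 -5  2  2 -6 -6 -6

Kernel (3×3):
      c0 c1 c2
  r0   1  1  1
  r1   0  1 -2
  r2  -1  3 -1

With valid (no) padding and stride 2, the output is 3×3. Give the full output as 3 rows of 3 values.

Output[0,0]: The receptive field on the input at this output position is [-2 -2 -8 / 7 6 5 / -4 -9 9]. Elementwise product with the kernel and sum: -2·1 + -2·1 + -8·1 + 6·1 + 5·-2 + -4·-1 + -9·3 + 9·-1.

-48 -23 -26
43 4 7
-1 13 6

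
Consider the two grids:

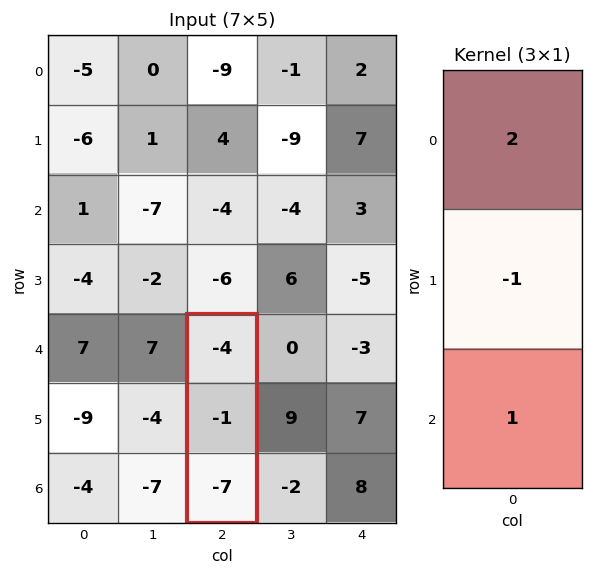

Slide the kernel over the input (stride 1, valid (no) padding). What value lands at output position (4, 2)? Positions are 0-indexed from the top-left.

The receptive field on the input at this output position is [-4 / -1 / -7]. Elementwise product with the kernel and sum: -4·2 + -1·-1 + -7·1.

-14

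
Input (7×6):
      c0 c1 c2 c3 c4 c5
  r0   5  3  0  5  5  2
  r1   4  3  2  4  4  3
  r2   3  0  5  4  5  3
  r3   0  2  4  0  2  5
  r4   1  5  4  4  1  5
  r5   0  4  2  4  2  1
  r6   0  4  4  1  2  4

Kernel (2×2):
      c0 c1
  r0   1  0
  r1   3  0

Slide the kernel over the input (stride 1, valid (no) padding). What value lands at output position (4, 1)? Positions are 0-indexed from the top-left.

The receptive field on the input at this output position is [5 4 / 4 2]. Elementwise product with the kernel and sum: 5·1 + 4·3.

17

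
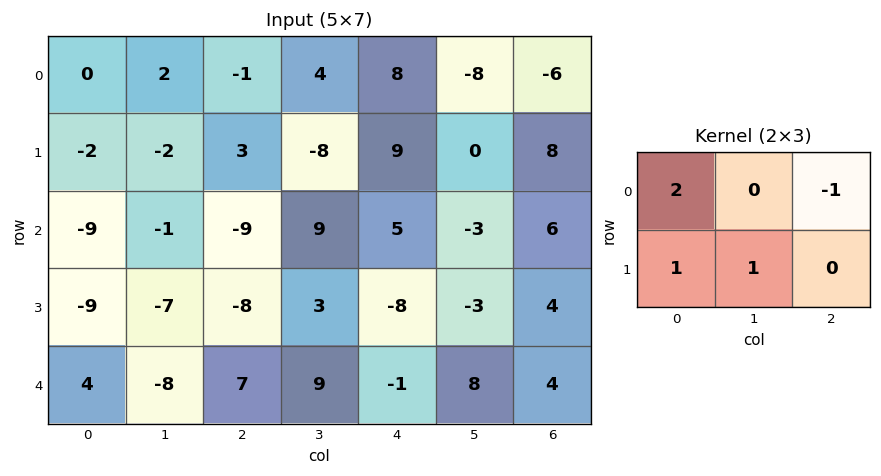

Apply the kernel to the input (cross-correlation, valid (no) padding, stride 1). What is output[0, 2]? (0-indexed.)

-15

The receptive field on the input at this output position is [-1 4 8 / 3 -8 9]. Elementwise product with the kernel and sum: -1·2 + 8·-1 + 3·1 + -8·1.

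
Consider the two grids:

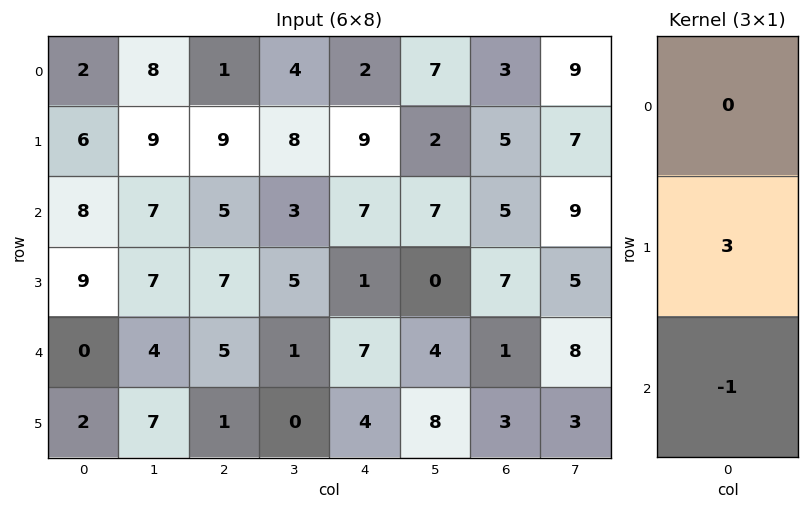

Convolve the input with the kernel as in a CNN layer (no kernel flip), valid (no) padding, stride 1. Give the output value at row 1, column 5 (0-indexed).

The receptive field on the input at this output position is [2 / 7 / 0]. Elementwise product with the kernel and sum: 7·3 + 0·-1.

21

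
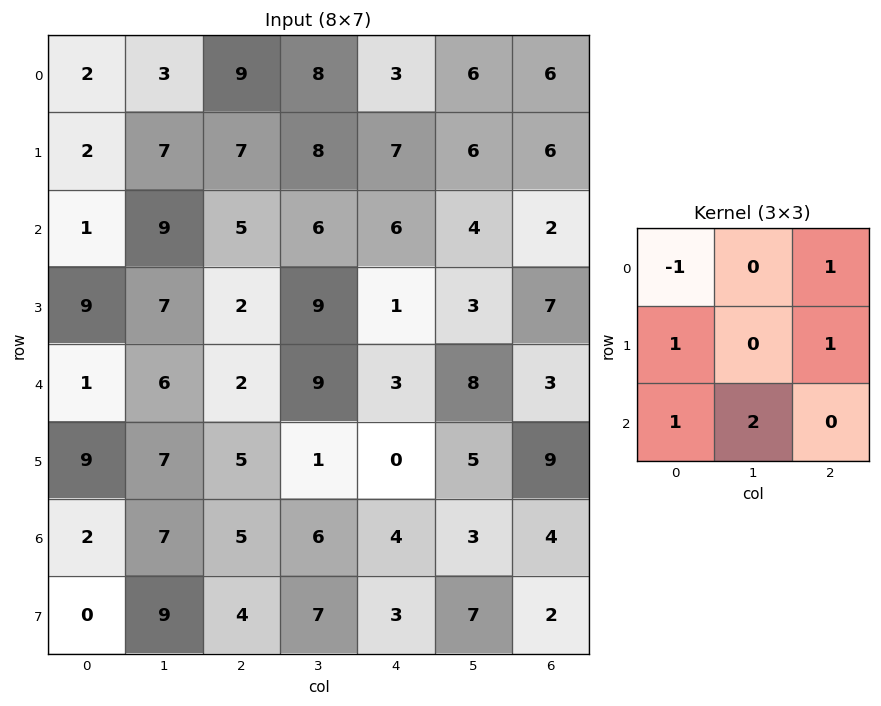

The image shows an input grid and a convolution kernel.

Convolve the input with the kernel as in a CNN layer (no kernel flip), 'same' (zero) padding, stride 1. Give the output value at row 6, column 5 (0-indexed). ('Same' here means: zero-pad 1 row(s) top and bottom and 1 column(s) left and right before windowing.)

The receptive field on the zero-padded input at this output position is [0 5 9 / 4 3 4 / 3 7 2]. Elementwise product with the kernel and sum: 0·-1 + 9·1 + 4·1 + 4·1 + 3·1 + 7·2.

34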